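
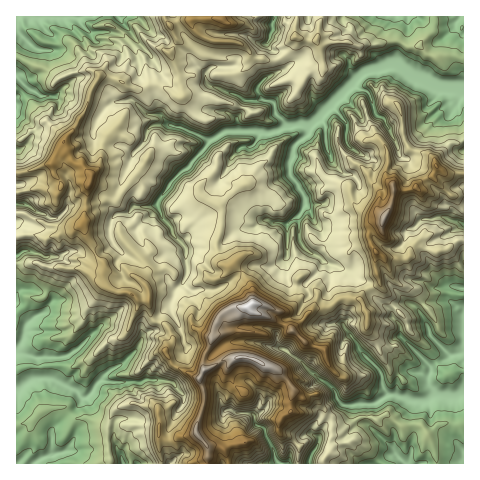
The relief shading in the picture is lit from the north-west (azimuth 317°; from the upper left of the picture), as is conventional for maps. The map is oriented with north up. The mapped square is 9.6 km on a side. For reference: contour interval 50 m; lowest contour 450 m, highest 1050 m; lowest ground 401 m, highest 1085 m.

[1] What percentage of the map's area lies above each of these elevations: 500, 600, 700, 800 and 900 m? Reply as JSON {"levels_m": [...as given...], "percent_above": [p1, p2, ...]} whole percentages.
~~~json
{"levels_m": [500, 600, 700, 800, 900], "percent_above": [78, 61, 34, 14, 5]}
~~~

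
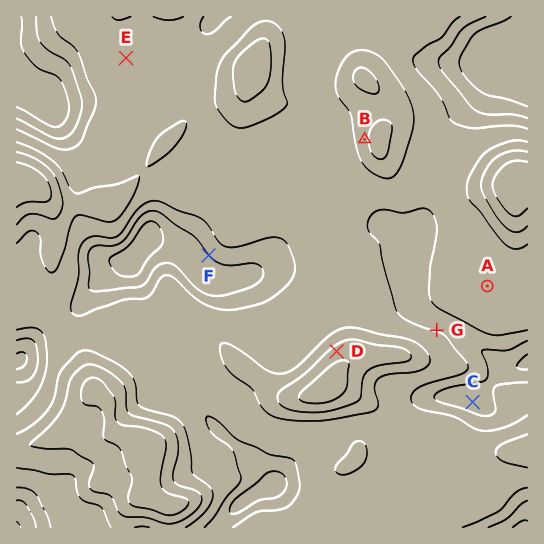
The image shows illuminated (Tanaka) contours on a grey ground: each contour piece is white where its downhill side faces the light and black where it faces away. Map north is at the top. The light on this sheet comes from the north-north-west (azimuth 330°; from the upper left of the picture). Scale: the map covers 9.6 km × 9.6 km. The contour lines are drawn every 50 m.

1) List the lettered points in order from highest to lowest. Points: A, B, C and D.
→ D B A C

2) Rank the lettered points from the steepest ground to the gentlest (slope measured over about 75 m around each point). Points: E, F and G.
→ F G E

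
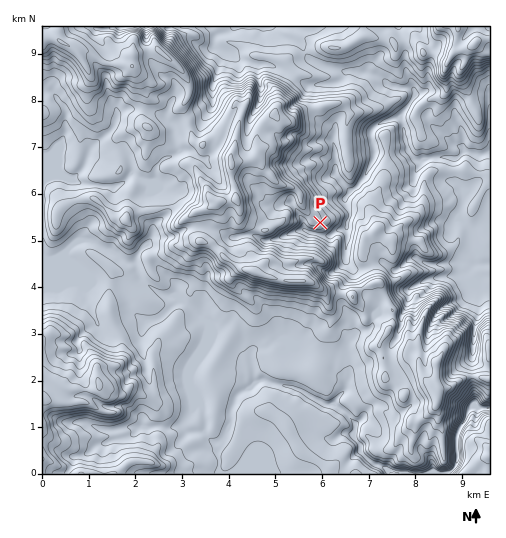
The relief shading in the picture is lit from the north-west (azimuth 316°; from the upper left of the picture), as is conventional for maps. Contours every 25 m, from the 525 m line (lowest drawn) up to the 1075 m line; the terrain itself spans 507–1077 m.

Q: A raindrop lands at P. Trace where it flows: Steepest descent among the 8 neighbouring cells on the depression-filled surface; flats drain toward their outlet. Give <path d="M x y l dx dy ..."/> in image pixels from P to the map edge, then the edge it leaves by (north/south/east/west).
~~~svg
<path d="M320 223l11 10 2 0 6-3 5 0 2-2 0-4 3-6 0-7-3-7-1-6 14-13 7-9 0-2 8-16 0-3 1-1-1-11-2-3 0-8 5-7 7-4 11-3 3 0 4 3 1 2 0 6 1 1 0 7 3 4 1 9 8 10 15-2 1-1 26 0 6-6 9 2 5 2 4 0 5-2 2 1"/>
exit: east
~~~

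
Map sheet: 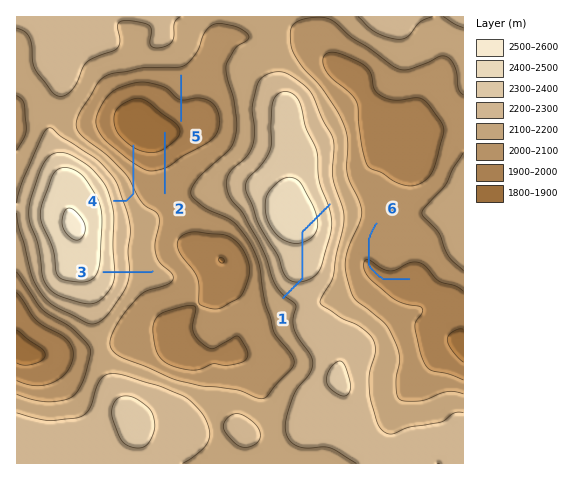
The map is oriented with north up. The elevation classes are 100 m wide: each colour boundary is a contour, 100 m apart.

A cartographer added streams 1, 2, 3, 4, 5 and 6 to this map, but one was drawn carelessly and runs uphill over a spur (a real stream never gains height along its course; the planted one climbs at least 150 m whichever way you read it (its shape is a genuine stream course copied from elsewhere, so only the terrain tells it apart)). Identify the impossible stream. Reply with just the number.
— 1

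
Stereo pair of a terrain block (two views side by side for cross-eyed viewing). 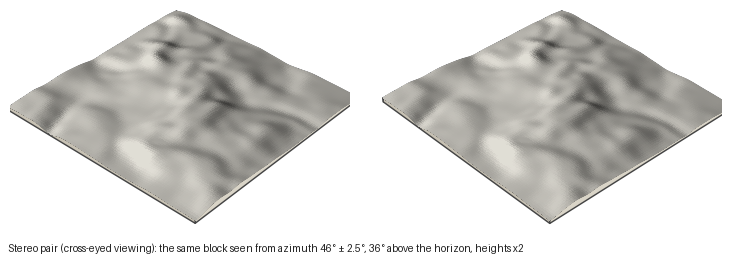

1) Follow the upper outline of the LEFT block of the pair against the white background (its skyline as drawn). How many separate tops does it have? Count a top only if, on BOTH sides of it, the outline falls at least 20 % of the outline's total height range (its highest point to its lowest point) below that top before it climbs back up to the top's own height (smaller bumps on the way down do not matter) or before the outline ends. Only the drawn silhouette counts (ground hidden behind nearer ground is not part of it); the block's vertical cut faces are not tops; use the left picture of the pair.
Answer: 1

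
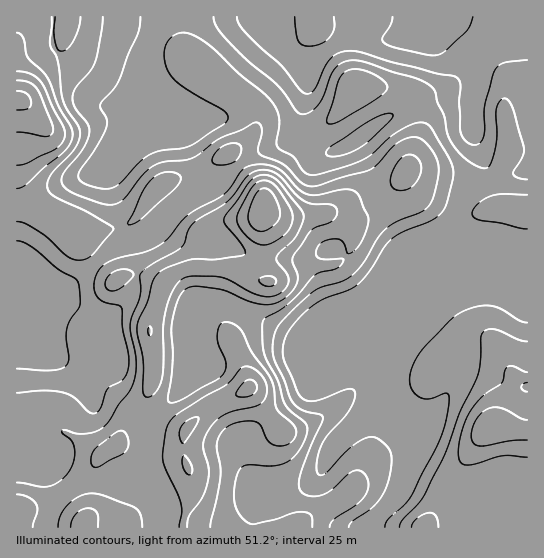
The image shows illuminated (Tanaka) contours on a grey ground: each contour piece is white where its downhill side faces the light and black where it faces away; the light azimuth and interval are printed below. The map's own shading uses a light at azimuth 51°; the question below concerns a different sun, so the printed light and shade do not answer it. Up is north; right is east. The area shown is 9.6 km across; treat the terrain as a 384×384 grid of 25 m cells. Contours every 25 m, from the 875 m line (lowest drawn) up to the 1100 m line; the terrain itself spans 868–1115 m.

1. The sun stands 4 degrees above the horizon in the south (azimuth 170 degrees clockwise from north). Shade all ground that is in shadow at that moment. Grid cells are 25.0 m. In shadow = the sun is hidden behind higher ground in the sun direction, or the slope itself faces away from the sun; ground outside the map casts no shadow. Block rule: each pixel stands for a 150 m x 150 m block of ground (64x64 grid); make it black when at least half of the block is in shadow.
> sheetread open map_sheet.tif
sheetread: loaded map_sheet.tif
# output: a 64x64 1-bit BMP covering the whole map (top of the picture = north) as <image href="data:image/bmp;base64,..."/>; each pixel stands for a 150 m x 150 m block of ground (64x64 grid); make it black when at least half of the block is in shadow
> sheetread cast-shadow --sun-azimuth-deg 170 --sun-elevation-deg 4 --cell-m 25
<image width="64" height="64" href="data:image/bmp;base64,Qk0+AgAAAAAAAD4AAAAoAAAAQAAAAEAAAAABAAEAAAAAAAACAAATCwAAEwsAAAIAAAAAAAAA////AAAAAAAAAAAAAAAAAAEAAAAAAeAAA4AAABAB4ACD4AAAHgHgAOPAAAAPAOAA4YAAAAcA4ADgAAAAAwBwAIAAAAAAAFgAAAAAAAAAGAAAAAAAAAAMAABAAAAAAAwAAHAAAAAABgAAeAAAAAADAABwGAB4AAPgAHAeAHwAAfwAcB8AfgAB/AAEH8B/AAH4GAYf8D8AAfA4Dg/8MAAA4AAMD/+AAABAAAAH/wAAAAAAAAGeAAAAAAAAAAwAAAAAAAAAAAAAAAAAAAAAAAAAAQAAAAAAAAAAAAMAAAAAAYAAA4AAAAAB4AADgAAAAADgAAEAAAAAAAAAAAAAAAAAAAAwYAAAAAAAADzwA4AAAAAAP//wAAAAAAAf//AAAAAAAA/84AAAAAAAAPgAAAAAAAAA/AAAAAAAAAB/AAAAAAAAeB/wAAAAAAP8D/g/AAAAB/4H/H+AAD8H/wP//8AAPwP/wf//4AAfAAfwf//wAAAAA/w///wAAAAD/x///gAAAAH/////gMAAAf/////gAAAA///gP+AAAgBD/4AP4AAHAAH/BAfgAAcAAP4OA8AABAAAHg4AAACAAAAMDgAAAOAAAAwOAAAA8AAADAf//ADgAAAMA//8AOAAAAgD//gPwAAAAAH/8A+AAAAAAf/gAAAAAAAA/4AAAAAAAABwAAAAAAAAAAAAAA=="/>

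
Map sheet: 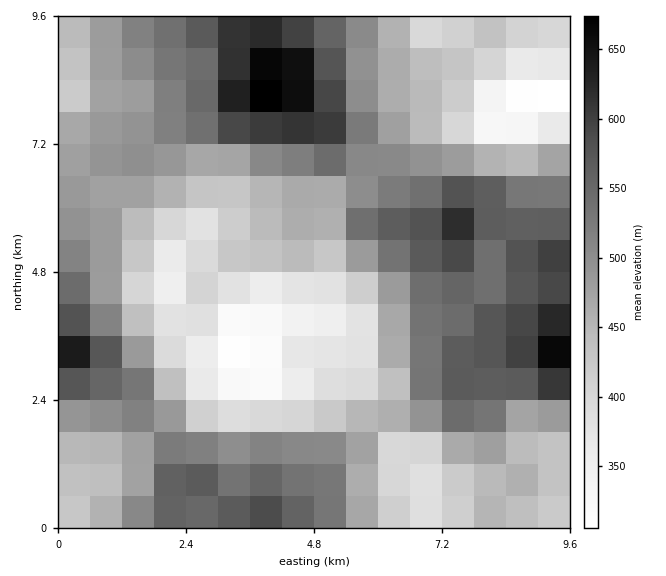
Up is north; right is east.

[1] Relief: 285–680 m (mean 480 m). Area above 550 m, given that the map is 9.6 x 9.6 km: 19.6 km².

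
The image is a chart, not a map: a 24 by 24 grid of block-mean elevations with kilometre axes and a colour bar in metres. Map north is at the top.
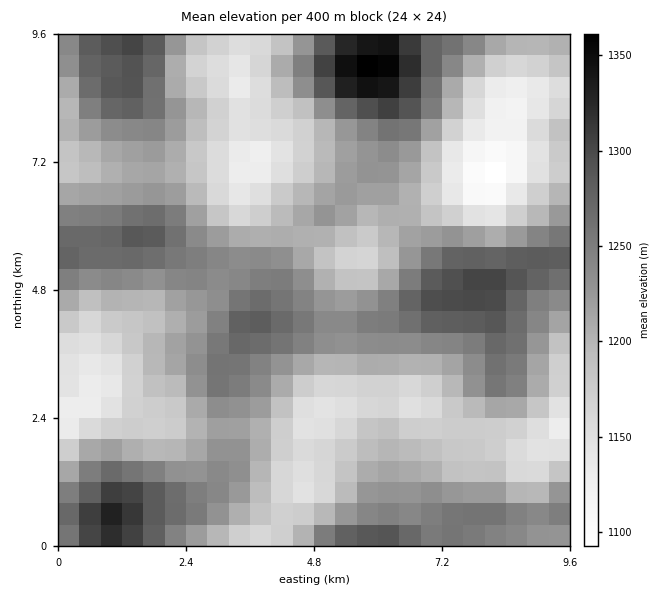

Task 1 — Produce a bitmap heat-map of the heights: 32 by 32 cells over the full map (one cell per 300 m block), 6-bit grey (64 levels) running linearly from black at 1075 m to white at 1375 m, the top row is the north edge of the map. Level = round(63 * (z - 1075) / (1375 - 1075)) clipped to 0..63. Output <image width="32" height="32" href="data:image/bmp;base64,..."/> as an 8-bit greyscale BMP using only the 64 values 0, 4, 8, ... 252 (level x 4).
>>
<image width="32" height="32" href="data:image/bmp;base64,Qk02CAAAAAAAADYEAAAoAAAAIAAAACAAAAABAAgAAAAAAAAEAAATCwAAEwsAAAABAAAAAAAAAAAAAAEBAQACAgIAAwMDAAQEBAAFBQUABgYGAAcHBwAICAgACQkJAAoKCgALCwsADAwMAA0NDQAODg4ADw8PABAQEAAREREAEhISABMTEwAUFBQAFRUVABYWFgAXFxcAGBgYABkZGQAaGhoAGxsbABwcHAAdHR0AHh4eAB8fHwAgICAAISEhACIiIgAjIyMAJCQkACUlJQAmJiYAJycnACgoKAApKSkAKioqACsrKwAsLCwALS0tAC4uLgAvLy8AMDAwADExMQAyMjIAMzMzADQ0NAA1NTUANjY2ADc3NwA4ODgAOTk5ADo6OgA7OzsAPDw8AD09PQA+Pj4APz8/AEBAQABBQUEAQkJCAENDQwBEREQARUVFAEZGRgBHR0cASEhIAElJSQBKSkoAS0tLAExMTABNTU0ATk5OAE9PTwBQUFAAUVFRAFJSUgBTU1MAVFRUAFVVVQBWVlYAV1dXAFhYWABZWVkAWlpaAFtbWwBcXFwAXV1dAF5eXgBfX18AYGBgAGFhYQBiYmIAY2NjAGRkZABlZWUAZmZmAGdnZwBoaGgAaWlpAGpqagBra2sAbGxsAG1tbQBubm4Ab29vAHBwcABxcXEAcnJyAHNzcwB0dHQAdXV1AHZ2dgB3d3cAeHh4AHl5eQB6enoAe3t7AHx8fAB9fX0Afn5+AH9/fwCAgIAAgYGBAIKCggCDg4MAhISEAIWFhQCGhoYAh4eHAIiIiACJiYkAioqKAIuLiwCMjIwAjY2NAI6OjgCPj48AkJCQAJGRkQCSkpIAk5OTAJSUlACVlZUAlpaWAJeXlwCYmJgAmZmZAJqamgCbm5sAnJycAJ2dnQCenp4An5+fAKCgoAChoaEAoqKiAKOjowCkpKQApaWlAKampgCnp6cAqKioAKmpqQCqqqoAq6urAKysrACtra0Arq6uAK+vrwCwsLAAsbGxALKysgCzs7MAtLS0ALW1tQC2trYAt7e3ALi4uAC5ubkAurq6ALu7uwC8vLwAvb29AL6+vgC/v78AwMDAAMHBwQDCwsIAw8PDAMTExADFxcUAxsbGAMfHxwDIyMgAycnJAMrKygDLy8sAzMzMAM3NzQDOzs4Az8/PANDQ0ADR0dEA0tLSANPT0wDU1NQA1dXVANbW1gDX19cA2NjYANnZ2QDa2toA29vbANzc3ADd3d0A3t7eAN/f3wDg4OAA4eHhAOLi4gDj4+MA5OTkAOXl5QDm5uYA5+fnAOjo6ADp6ekA6urqAOvr6wDs7OwA7e3tAO7u7gDv7+8A8PDwAPHx8QDy8vIA8/PzAPT09AD19fUA9vb2APf39wD4+PgA+fn5APr6+gD7+/sA/Pz8AP39/QD+/v4A////AJCwyMzEtKCIeGxcTERMWHCUrLS4vLCglJiYkIyIhHyAoLzQ2My0pJiQhHBgVFBUYHSIlJiclJCUnJycnJSQjJCgsMjUzLyspJyQhHRkVEhIVGh8iIiIjJSUlJSUiICIlIycsMTAtKickIyIfGhQQDhEWHCAgICAgHx0eHRkXGiAdIygqKCckIiEiIyAbFBAPERUZHR4dHRsYFhgXExEUGRceIiIgHR0cHiAjIRwWExETFRcaGxoaGBYWFxURDxATEBYaGhgXFxgbHiAgHRcSERITFhkaGRcXFhUVFBIQDg0LDhITFBQUFRkeHh4cFxIODxAUFxgVExQVFRUVFRMOCwsLDBATFRQWGyAhIB8aFA8ODxETExEQEhUXGRwbGRINDg0MDhMWFhgeJCUjIh0XEhAQERISEBATFx0hJCMeFxIPDQwOEhcZHCAmJyYjIBsWFRUVFhYVFRcaHyQoJiAZEw8ODg8TGBseISUnJiQiIB0bGxwdHRwcHB4gJCcmIRoTEA4QEhUYHB4gJCcpKCclIyEgISEhISEiIiMmKSgjHBYUERIVFhcaHB8iKCsrKiglIyIjJSUkJikpKSosKSUgGhkUFBcXFxkcHiAmKispJyUiIiMkJSgrLS0tLi4pJSIfHhkaHBsaHB8gICImKCclIyAeHiAjJywvLy8wLysmJCIkISEiIiAhIyMiIiMlJiUhHBkYGBwjKS0uLzAwLiopJiknJycnJiYlJSQjIyMkIh4ZFRMTGB4kKSwuLi4uLSwrKiopKisrKSYkIyIgICAeGxgWExQXHSAkJygmJScpKisoKSkpLC4rJyMfHBoaGxsbHBoXFhkdHR4fHhsaHSEjJSUmJScoKiglIBsVExQYGx0gHxsZGxwaFxYSDxAUGB0hHyEgISEjIiEcFhAOERUZHB8gHhwdHBgUEAoHCA4UGR0aGhwcHR0eHBkTDw0OEhUYGx4fIB8eGRQNBwQFCQ8VGRYXGhsdHR0aFxMPCwsOERUZHSAhIR8bFQ0IBAQGCxIUFhgbHB4fHhsXEg8LCgwQFBkcHyAiIRwVDQgGBQYKEhUZHB4gICEgHRgUEA4ODxEUGR0gIiQkIRkRDAoICA0UGBofIiUlJiMfGhYSEBESEhUaICQnKisnIBgRDAoJDhMXGCEoKysqJR8aFhEPEBQWGiEpLjAyMCwkHBMNCgkLDhIZJCstLiskGxcUDwwPFRshKjI3ODc0LSUdFQ4LCgwNER4nLC0tLCQZFBEODBAYHyYvNzs8OzcvJyEbFBAPEBEVISkrLC4uJhsUEhAPEhgeJC42Ojw8ODApJiIcFxUWFxkhKS4vMC8oHxgVEhARFBkhKjI2Nzg0LiknJiEdGxsaHA="/>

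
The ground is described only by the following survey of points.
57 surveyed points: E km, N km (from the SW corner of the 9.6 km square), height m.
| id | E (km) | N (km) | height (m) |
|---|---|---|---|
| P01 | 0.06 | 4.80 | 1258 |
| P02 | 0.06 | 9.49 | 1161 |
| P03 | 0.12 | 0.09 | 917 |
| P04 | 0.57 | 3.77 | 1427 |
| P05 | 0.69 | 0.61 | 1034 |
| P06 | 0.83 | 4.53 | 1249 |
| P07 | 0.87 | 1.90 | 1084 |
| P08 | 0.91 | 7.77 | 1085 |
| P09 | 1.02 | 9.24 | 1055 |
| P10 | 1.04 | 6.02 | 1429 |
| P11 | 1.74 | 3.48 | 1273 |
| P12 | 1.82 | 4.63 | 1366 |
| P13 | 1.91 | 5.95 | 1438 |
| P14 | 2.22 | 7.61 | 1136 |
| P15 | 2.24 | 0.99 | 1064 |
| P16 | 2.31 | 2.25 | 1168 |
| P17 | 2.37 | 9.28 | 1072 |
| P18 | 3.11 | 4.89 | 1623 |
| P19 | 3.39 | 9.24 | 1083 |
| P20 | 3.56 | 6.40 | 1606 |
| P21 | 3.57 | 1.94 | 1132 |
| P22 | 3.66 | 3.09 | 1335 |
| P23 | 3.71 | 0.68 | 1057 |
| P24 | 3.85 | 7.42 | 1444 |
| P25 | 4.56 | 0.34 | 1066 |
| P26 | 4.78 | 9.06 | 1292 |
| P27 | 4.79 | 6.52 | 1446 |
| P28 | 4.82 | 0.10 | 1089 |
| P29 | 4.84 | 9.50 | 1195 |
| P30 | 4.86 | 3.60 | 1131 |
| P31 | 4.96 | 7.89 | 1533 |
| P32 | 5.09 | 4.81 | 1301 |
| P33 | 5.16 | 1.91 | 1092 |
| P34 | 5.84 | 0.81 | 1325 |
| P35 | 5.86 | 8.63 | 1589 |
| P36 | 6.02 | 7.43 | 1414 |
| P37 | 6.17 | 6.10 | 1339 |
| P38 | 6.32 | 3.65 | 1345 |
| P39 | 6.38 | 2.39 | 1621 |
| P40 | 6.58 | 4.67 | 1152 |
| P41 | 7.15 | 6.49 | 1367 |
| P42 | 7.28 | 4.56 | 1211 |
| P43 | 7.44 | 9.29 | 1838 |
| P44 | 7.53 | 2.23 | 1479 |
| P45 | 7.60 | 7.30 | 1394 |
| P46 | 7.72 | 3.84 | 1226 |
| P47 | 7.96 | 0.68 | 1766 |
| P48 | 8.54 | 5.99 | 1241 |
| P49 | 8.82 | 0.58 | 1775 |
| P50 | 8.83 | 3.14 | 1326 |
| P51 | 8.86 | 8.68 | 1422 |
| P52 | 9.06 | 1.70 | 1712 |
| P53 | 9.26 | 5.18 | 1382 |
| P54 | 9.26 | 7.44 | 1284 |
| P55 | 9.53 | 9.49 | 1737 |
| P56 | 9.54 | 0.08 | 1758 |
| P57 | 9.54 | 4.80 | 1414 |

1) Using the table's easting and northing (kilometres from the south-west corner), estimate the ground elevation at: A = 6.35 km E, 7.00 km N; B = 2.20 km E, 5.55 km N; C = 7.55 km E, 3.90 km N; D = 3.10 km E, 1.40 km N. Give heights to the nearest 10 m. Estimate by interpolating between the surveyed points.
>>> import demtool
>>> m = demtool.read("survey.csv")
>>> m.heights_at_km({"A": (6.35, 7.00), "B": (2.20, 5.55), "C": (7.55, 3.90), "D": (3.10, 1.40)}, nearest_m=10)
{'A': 1440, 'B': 1420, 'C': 1200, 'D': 1110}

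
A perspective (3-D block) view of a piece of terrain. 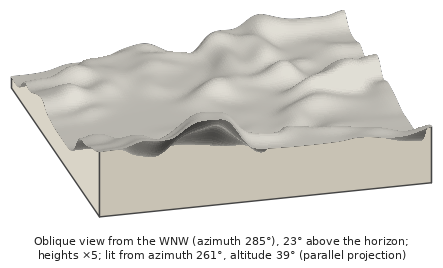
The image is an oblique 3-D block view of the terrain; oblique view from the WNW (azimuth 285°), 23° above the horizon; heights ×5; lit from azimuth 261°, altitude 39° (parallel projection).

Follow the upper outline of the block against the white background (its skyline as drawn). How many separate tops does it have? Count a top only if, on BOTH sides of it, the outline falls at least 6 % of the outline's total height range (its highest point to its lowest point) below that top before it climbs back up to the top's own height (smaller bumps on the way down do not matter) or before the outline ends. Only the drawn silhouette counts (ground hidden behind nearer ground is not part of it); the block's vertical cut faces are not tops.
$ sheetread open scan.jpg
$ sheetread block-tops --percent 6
2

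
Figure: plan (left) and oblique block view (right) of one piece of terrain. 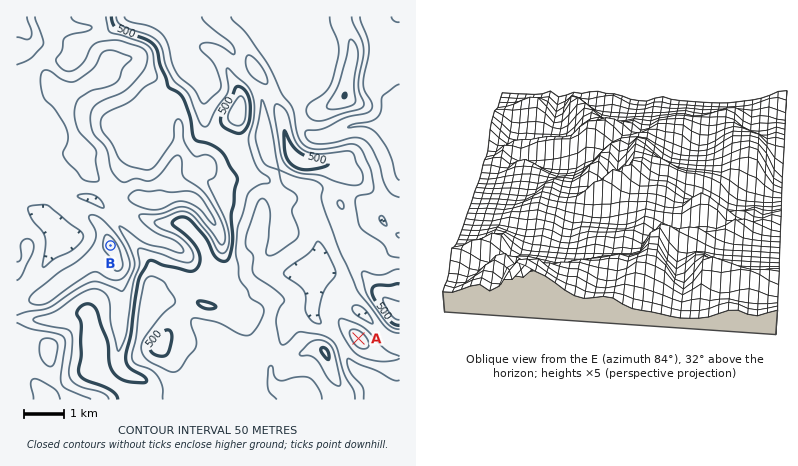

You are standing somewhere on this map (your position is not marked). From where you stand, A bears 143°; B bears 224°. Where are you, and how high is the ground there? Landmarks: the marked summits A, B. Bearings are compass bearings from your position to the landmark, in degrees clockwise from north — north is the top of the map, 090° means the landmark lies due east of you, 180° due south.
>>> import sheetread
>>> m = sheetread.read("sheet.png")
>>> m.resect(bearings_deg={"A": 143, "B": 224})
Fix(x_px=210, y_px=142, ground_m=490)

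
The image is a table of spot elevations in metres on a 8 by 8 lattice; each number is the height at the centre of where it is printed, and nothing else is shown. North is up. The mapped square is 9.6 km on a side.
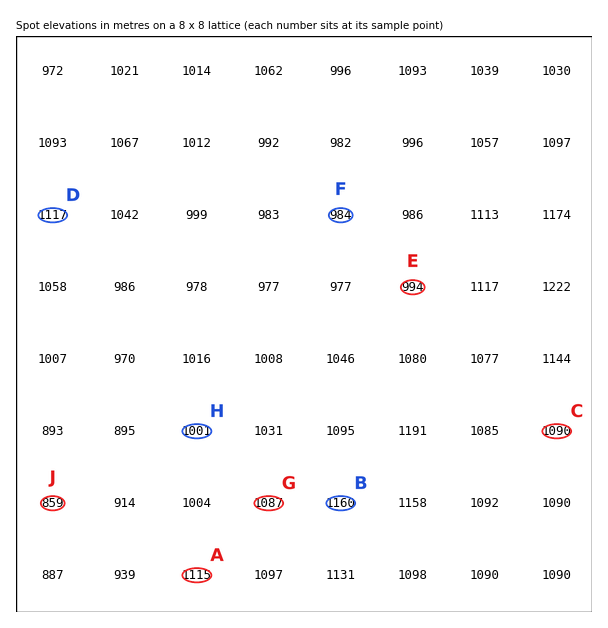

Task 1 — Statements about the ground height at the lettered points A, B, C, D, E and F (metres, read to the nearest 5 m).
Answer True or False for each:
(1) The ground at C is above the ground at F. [True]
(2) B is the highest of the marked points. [True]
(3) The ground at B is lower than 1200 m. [True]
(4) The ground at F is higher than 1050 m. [False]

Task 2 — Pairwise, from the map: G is higher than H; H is higher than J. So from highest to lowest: G H J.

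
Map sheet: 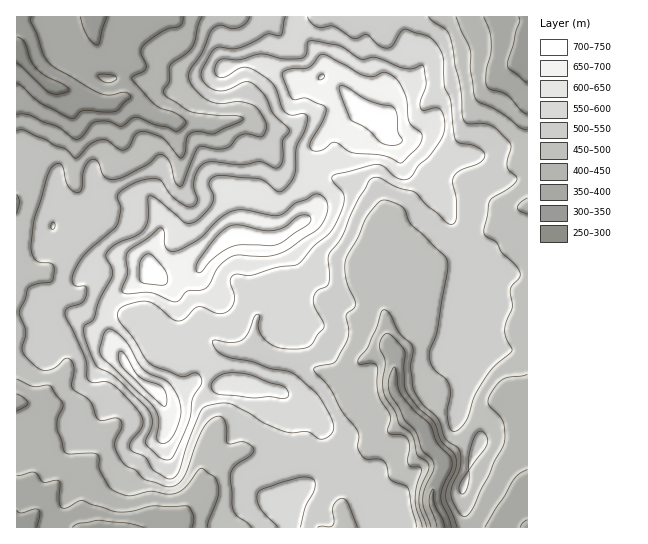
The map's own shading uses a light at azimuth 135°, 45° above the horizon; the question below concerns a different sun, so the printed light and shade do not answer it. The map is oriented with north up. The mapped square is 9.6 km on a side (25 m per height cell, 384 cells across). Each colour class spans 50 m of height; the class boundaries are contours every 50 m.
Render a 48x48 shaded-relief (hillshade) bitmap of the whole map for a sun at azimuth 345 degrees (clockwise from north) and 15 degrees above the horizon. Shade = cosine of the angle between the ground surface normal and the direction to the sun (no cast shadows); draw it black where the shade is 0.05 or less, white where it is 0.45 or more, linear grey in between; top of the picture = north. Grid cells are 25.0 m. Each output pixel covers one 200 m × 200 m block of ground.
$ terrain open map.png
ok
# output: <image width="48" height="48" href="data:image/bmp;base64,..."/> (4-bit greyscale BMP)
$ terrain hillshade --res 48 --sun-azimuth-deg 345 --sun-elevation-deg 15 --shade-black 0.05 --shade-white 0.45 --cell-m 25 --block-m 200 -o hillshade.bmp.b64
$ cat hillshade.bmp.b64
<image width="48" height="48" href="data:image/bmp;base64,Qk32BAAAAAAAAHYAAAAoAAAAMAAAADAAAAABAAQAAAAAAIAEAAATCwAAEwsAABAAAAAAAAAAAAAAABEREQAiIiIAMzMzAERERABVVVUAZmZmAHd3dwCIiIgAmZmZAKqqqgC7u7sAzMzMAN3d3QDu7u4A////AEeXQyEAAkVnm7h2ZUVUZ2aHdnmmRUVVVFWIVDIREkRWisl2ZmZkV2eIh3eXREVVVXVodVVDISETaLqHial1VmiZqoRodURWZmdXhmZlQgAANoqYm8uXZWiZq5IK6VRFZkZleGd2VBAAFXmaqruphmeYiaQI/3RVVlVlV3eHVUIgJWm7qqqqmHeIiJpF75RVVXZnVWeHU0MyJXeaqpmIiIiKl2vGSZRFVnd3dkV4hlMhJYdniId3ZniJuni0BaZFZoiIh2V6zLYgE3hmZVVmVWd3nMqEJIl2d6qpiIZoq8lSAld2VEVWZ4iGauo0dXmYiLuqmIdmd2d0ISRURVVVeZmIeaMEhmmpmZiZh3dmQhR2QgAiRVZnmZiIu1EmmFaJmFRXdUVUEDiYZDETVnibuZmHmkRniWRWdjMliFMxBb7Kh4iImru8qYqWV3iHeHQjRFQzeYMAO//bmazd3d26h2i4N6mHd2QyM2ZUWIU0i8upmazd26l1VVaaZ6qHZ2VERHiHZmeJupmZqZmZl1QzRVRXhXqZd3dmd5mIdnqsyYiImXVVZVRFVVVDQ0eqmId3iIiHZpu9uIdlZlVVaId2Z3dTM1aJqYd3d4iHebuph3ZURVVWeZiHiIdlRnd5qZh3dpmJrMuVNFQzNFVWZ4iIh3d3VoiImYh3d5maqry2EAEjI1d2Znh3ZWiHZ4iImYd3d5qql4vKYQFEIld2VndlVXiHd4iImZh3d6qZqWirp1Z2UzVlRVZmVniHiIiImZl3d5dnm5eIqpmplhEzMiRWZmd4iIiIiaqYiIdVesuqvLq8ykABEAE1VUZ3iIiHeJmZmZl1aLze/9ms3bQSMxACIjVniIh3ZomYiKmGZ4rN7+qL3uyImpUAAiRniId2VWeZiKqoeImavMub3e/tzexzIiNXeIdmZmZ5qqu6iZmYmau83d3cvN7aZDNGd3ZVZ3dniZq6mqmZiJvNu7u6mr3cp1M1ZVVVZ3dlVXmqm5m8u7u8mJqqqrzLuoZEQhRmd3ZlQ3iqmpm9/+ubuqvNzMu6qXVDIQRmZmZndpmrmrmb3uub3d7u3MuYdkIRIiR3VEVniZmsvNuau7u73u7czLqWRUMQAjJXdmZmeImsze27urzLze3Lu5q4VWQyEzI1iqmHd5q7ze28zN3M3u3MypvMhlVVVnZUasuqqczMzN7cze67zKvduXect2ZmZ5uVWLy7vNzN3N/+3chlVEVodlNIqYd4l3q5Z6zMvMzNzNy7ymMjMhEjRmQkaIiauXerhovLuqvLqXQ0dlVmZBATRnZDRoqrqYZ5h3rMqquXVDMzRomYdTETRGd3ZpvMu5hmh3erqrljI1iZiamaqXQyNYvMqbzd3bl2d3Z5qrdURoq6mZms3suXis/+3Mzd7bqHZ3ZWiZd3eKqYiJq83u/u3d3c7s3N7Kqpd3ZmZmeImZmIiau7zN7u7Lqb7d28y6u6iIh2ZkeJmZmZmau7u8u8y6mb3My6u6vLmJiHZleJmZqpmau7u8q7u6mru8u6qqrLqZmHdg=="/>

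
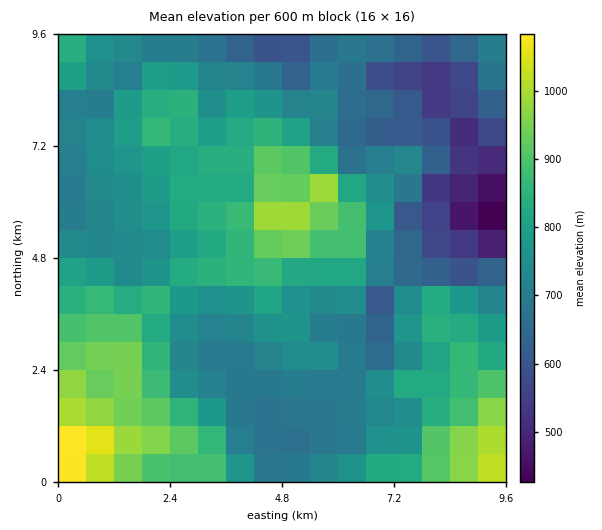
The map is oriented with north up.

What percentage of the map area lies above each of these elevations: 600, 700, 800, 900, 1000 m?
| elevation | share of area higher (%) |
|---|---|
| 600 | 90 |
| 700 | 71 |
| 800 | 38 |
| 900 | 15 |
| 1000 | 3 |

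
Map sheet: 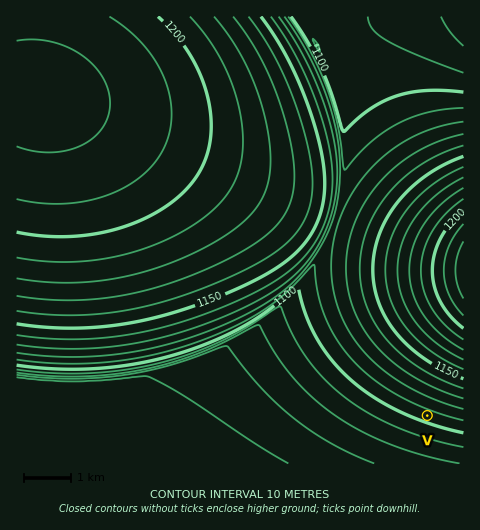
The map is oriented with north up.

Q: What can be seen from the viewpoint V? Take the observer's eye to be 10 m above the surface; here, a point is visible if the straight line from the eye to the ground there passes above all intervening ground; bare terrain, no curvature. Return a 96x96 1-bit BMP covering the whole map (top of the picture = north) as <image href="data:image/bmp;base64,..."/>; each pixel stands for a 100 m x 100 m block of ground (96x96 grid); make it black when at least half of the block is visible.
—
<image width="96" height="96" href="data:image/bmp;base64,Qk2+BAAAAAAAAD4AAAAoAAAAYAAAAGAAAAABAAEAAAAAAIAEAAATCwAAEwsAAAIAAAAAAAAA////AAAAAAD///////////////////////////////////////////////////////////////////////////////////////////////////////////////////////////////////////////////////////////////////////////////////////////////////////////////////////////////////////////////////////////////////////////////////////////////8//////////8D///9//////////gAf////////////8AAH////////////wAAB////////////AAAA///////////8AAAAf/9////////wAAAAP/9////////AAAAAD/9///////8AAAAAB/8///////8AAAAAA/8///////+AAAAAAP8f///////AAAAAAH8f///////wAAAAAB8P///////4AAAAAAMP///////8AAAAAAAH///////+AAAAAAAD////////AAAAAAAD////////AAAAAAAB////////gAAAAAAA////////wAAAAAAAf///////4AAAAAAAf///////4AAAAAAAP///////8AAAAAAAH///////8AAAAAAAD///////8AAAAAAAB///////8AAAAAAAA///////+AAAAAAAAf//////+AAAAAAAAP//////+AAAAAAAAH//////+AAAAAAAAD//////+AAAAAAAAB//////8AAAAAAAAA//////8AAAAAAAAAf/////8AAAAAAAAAP/////4AAAAAAAAAH/////4AAAAAAAAAB/////4AAAAAAAAAA/////wAAAAAAAAAAf////wAAAAAAAAAAH////gAAAAAAAAAAB////AAAAAAAAAAAA////AAAAAAAAAAAAP//+AAAAAAAAAAAAB//+AAAAAAAAAAAAAP/8AAAAAAAAAAAAAAfgAAAAAAAAAAAAAAAAAAAAAAAAAAAAAAAAAAAAAAAAAAAAAAAAAAAAAAAAAAAAAAAAAAAAAAAAAAAAAAAAAAAAAAAAAAAAAAAAAAAAAAAAAAAAAAAAAAAAAAAAAAAAAAAAAAAAAAAAAAAAAAAAAAAAAAAAAAAAAAAAAAAAAAAAAAAAAAAAAAAAAAAAAAAAAAAAAAAAAAAAAAAAAAAAAAAAAAAAAAAAAAAAAAAAAAAAAAAAAAAAAAAAAAAAAAAAAAAAAAAAAAAAAAAAAAAAAAAAAAAAAAAAAAAAAAAAAAAAAAAAAAAAAAAAAAAAAAAAAAAAAAAAAAAAAAAAAAAAAAAAAAAAAAAAAAAAAAAAAAAAAAAAAAAAAAAAAAAAAAAAAAAAAAAAAAAAAAAAAAAAAAAAAAAAAAAAAAAAAAAAAAAAAAAAAAAAAAAAAAAAAAAAAAAAAAAAAAAAAAAAAAAAAAAAAAAAAAAAAAAAAAAAAAAAAAAAAAAAAAAAAAAAAAAAAAAAAAAAAAA="/>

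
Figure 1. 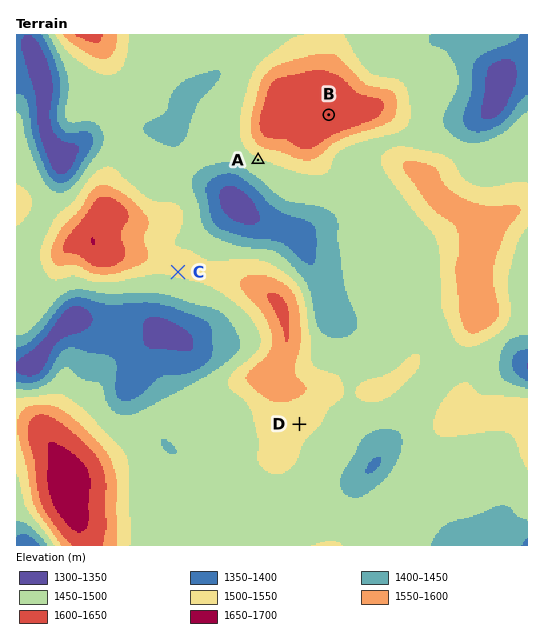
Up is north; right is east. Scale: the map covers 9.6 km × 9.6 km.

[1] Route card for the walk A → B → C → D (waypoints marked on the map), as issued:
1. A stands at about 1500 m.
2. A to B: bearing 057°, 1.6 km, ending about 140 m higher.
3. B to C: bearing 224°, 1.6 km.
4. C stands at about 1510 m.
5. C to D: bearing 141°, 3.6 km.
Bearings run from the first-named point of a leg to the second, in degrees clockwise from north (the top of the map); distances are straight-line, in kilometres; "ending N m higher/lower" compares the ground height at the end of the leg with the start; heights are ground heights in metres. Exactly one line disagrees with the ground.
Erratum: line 3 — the distance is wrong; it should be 4.1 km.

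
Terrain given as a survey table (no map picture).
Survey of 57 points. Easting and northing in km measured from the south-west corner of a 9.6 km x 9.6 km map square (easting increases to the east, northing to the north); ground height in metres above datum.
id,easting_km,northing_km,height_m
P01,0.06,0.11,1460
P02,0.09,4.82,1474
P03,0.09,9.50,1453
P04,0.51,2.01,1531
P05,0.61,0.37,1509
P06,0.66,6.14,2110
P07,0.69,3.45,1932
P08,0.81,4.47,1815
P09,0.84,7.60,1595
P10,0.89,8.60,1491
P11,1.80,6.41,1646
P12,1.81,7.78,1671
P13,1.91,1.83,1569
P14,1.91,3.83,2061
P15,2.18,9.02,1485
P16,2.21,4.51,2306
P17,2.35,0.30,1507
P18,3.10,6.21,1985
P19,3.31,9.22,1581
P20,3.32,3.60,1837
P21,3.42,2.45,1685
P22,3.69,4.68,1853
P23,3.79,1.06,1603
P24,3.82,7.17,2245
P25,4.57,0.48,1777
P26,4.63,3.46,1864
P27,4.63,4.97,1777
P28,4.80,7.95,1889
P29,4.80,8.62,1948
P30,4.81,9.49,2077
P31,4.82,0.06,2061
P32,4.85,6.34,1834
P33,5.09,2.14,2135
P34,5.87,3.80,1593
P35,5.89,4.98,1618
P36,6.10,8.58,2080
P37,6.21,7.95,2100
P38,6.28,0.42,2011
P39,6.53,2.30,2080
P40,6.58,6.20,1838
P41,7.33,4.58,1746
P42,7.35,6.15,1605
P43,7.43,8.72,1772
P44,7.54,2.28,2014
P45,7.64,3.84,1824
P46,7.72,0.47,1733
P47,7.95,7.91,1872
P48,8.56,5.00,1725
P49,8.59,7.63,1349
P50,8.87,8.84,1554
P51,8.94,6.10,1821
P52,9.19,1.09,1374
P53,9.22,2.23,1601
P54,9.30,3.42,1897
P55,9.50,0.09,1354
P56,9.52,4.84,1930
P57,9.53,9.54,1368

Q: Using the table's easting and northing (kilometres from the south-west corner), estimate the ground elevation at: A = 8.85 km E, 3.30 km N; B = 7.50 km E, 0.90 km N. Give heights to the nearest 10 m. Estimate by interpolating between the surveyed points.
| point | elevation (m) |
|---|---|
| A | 1940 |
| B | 1770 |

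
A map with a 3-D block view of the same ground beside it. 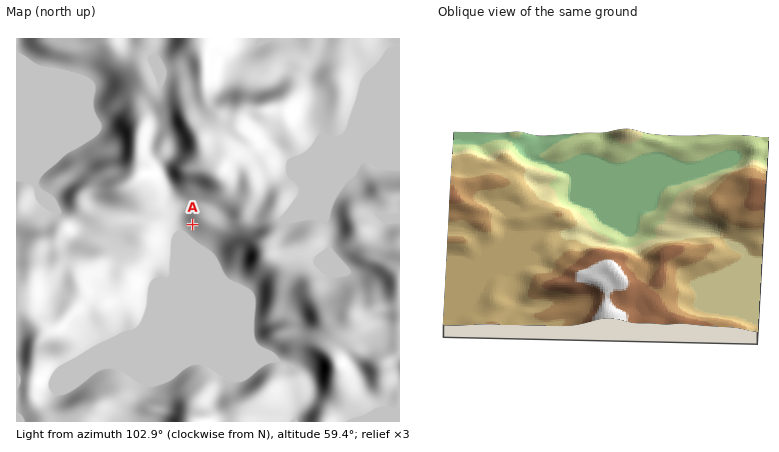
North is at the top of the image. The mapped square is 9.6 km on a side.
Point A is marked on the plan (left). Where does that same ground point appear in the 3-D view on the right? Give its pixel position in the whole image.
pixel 618 237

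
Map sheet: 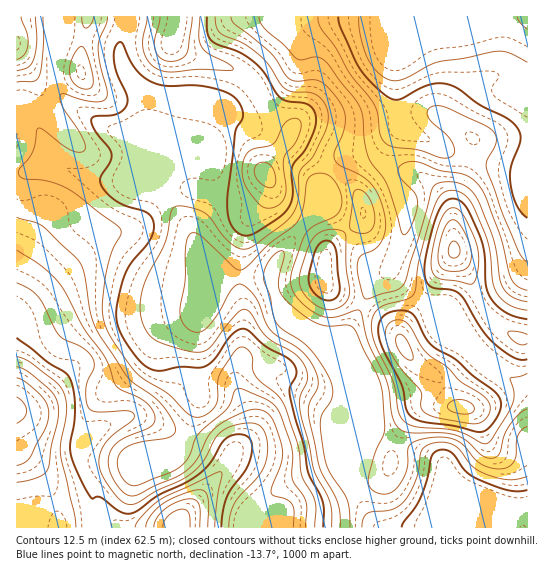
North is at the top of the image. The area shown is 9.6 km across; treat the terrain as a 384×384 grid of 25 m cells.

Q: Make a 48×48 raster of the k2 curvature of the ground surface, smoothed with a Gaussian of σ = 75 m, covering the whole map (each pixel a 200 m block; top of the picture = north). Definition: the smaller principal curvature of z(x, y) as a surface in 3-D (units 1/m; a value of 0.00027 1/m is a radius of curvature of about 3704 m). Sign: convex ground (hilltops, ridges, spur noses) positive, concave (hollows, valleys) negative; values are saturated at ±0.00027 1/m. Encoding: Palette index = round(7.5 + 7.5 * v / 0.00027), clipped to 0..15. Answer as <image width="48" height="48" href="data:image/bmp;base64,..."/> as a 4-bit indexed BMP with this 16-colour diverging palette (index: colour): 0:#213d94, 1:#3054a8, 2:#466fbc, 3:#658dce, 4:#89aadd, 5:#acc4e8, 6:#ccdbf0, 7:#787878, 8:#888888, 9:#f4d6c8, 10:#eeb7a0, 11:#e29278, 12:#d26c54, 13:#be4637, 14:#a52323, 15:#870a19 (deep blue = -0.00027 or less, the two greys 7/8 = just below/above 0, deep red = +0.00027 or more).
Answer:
<image width="48" height="48" href="data:image/bmp;base64,Qk32BAAAAAAAAHYAAAAoAAAAMAAAADAAAAABAAQAAAAAAIAEAAATCwAAEwsAABAAAAAAAAAAlD0hAKhUMAC8b0YAzo1lAN2qiQDoxKwA8NvMAHh4eACIiIgAyNb0AKC37gB4kuIAVGzSADdGvgAjI6UAGQqHAHd4iCN4Mmvah2QEZ4h3d2VDM0RHd3d3WXd3iDRlEWq6mHQiVpmZh1M0ZmU2d3d3VGZ3dzZ0AFiph2RDNHmqljI2mYZEd3dCIlVndkd1ABRnZlVVQ0aJhAJYmYdSdjAUZmZndVZjAAADRVZ3ZURFUAVYiZhSUhNXeIdmdFVAR1AAJFeId3ZUMFdHiZlSIjeHdpl2UlUwR3dgBGeJeJmGEHdGmYZBAVmXZXd2QWZCATRlA4mpiImWAXdkhjAAAUd2VGd3QWhlVERVEou5iYiEA3d0UgABESRUNIiZUEmHeHZlIViHeYdiBHd1EkZmZWd1M4mqciZ3ipdmQjNFeZdBNHd0BqqIiaunQpmqhCNXmpdVQzNFeYUiVVd0CKmImqqXQ5iYdURFaHRFVEZmZkI1ZkdzBmZVZ5l1Rah2VFZVVlNWZFiGUySHZEdwBFVmVWZDRZhlRXdmZUV4dVh1RHqnUWdgJnd4h2QiNHVEV5mHZEZ4dFd3d4qmA3cAaIdnhkIiRkRFaJmGRFZmZEeahnlwB3UDipdVUyI2ikVmZ3dkRWZmVEiZdVQAZ3EGm6dCFDN4mnd3d2VUVnZmVDZ3ZCATEBAmq6ciZiaIeIh3d2VVVndlZiRmZAMQJDAFmoQVckiHZ4iHd2ZmZnd2d1NndAAViXEDZ1M1QndlVoiHd3ZmZnd2d3RncwFZvJMCRDIzJGZURIh3d3d3dmd2Z3ZVUhN7u5UkRDNFU1VDRHd3d3d3d2Z3Z3dkQxSKmHQ1VCRnhVZTNXd3d3d3d2ZmZ3VFQhJ4iHM2YxNpuodjNXd3d3d2d3ZmZ1NVUgBIqmJGUxFpvKlTNHiHd3d3eIdlVTV3ZAAHukJWUwBZq6lTRHd3Z3d4iZhlRFeah0AClzOIYwBJmZdDRXdmd3eIiJhURWiqh4MAFDWpcxAomYZERWZ3h3d3eIZDVleIZ5gBMTeZYkAXmXVEVWeIiHd2ZmVFd2Z1VpowdSeZQWEUiXVVVWeIh3ZVNFZYmGVVaJpAdDeYI1QjZ1VVVWZ3ZVREZ3dXl1RXmpggRFeEJGdUZURVVVVVRFZlV3d1RURZu4MTRWVURYl1UzRWZXZlVoiHR3d3d1NomENVRVVWVol0M0VnZYdVeIh3R3d3d2NWZUaXRWZmVWUyNXiIZpZWiIZUV3d3d0VmVWiYVWd2VDIkZ5mYdnVXiGIjRndlRWZmVniZZXd3VFVnd4iHdmV3dRFGZVVnd3dlZ2iqdniHVFeIh3d2Z1Z3QBZ3ZmeIh3ZVd1aZd3iHVGiZh2VVZlZmEnd2VWZmZVVWd0N3d3iHVGiYdlVVZkVjGadlREQzRFZniFJWZ3d2RGiHdmZ3eFVAO6hDNEVVZnd3mVJFZ3ZlRWZ3d3eIiIYwKYczNGiXZneIl0NGd3dlVVZnd3eIiLkgF3UzRXq5VGeYdURXeHdVVlVnd3eIh7owNVVDNYqpUjZ2VEVnd3ZVV3ZmZmd3d4gwRGdTNHiIcxNERFZ2ZmZlZ3dmZVVmZ1YwVJpjNFZoljMzRWd2VVZmZ4h3d3dmZg=="/>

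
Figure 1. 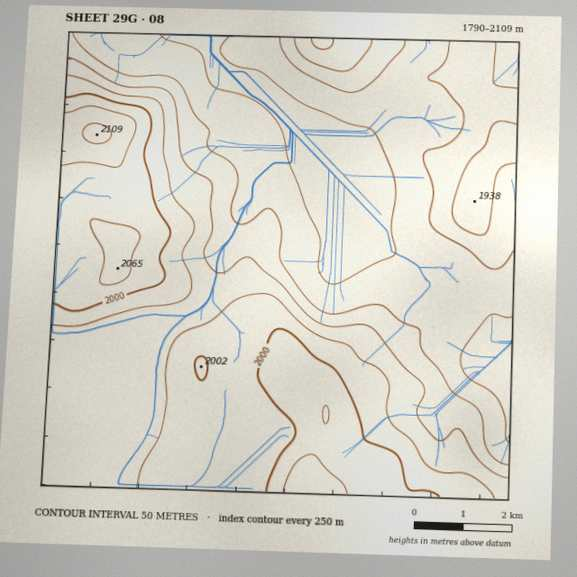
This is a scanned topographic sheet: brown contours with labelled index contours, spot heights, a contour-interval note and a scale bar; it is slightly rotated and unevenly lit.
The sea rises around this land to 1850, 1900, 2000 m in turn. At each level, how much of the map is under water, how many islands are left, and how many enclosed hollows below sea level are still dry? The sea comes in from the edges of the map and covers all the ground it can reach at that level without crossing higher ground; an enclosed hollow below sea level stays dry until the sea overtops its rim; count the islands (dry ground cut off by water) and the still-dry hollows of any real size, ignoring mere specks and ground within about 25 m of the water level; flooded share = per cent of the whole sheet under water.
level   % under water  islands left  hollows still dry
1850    34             0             0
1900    48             0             0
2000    84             0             0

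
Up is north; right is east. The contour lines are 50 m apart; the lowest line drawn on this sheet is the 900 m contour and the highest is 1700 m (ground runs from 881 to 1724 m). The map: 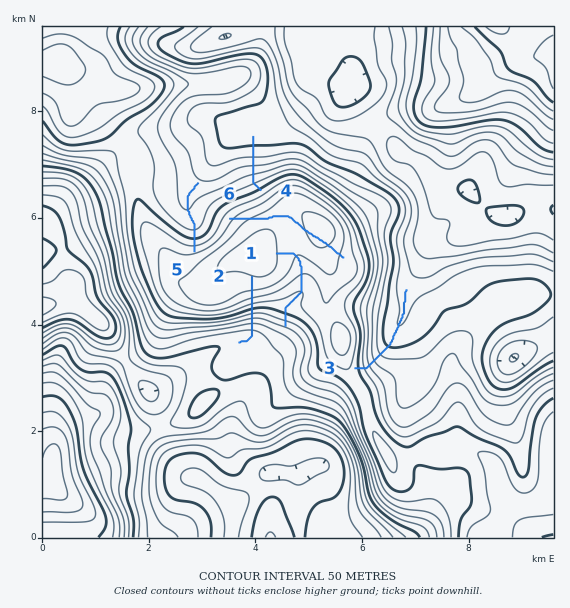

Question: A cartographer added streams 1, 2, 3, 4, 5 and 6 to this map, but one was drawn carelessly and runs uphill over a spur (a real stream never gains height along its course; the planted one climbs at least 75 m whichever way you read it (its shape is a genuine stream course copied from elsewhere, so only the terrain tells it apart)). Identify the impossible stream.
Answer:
6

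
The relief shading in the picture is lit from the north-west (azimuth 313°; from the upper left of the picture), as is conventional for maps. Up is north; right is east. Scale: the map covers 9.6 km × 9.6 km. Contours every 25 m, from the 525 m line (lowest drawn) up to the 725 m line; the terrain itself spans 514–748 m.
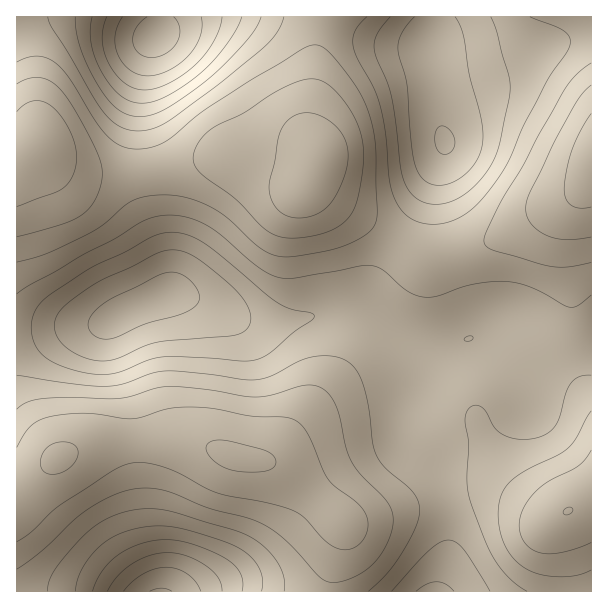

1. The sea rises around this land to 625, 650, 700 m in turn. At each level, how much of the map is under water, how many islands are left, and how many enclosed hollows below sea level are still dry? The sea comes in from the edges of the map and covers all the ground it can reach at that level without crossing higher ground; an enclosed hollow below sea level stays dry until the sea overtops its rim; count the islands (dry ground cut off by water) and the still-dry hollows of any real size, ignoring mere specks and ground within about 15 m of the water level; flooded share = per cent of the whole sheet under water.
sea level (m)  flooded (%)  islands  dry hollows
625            14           0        1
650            45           0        0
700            80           1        0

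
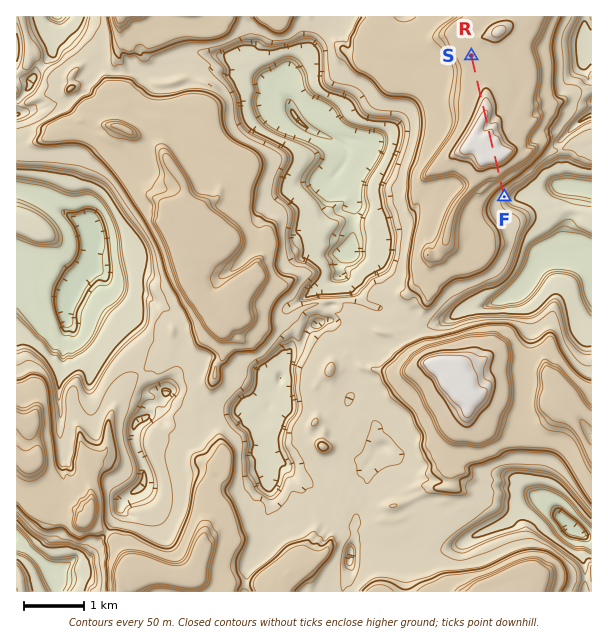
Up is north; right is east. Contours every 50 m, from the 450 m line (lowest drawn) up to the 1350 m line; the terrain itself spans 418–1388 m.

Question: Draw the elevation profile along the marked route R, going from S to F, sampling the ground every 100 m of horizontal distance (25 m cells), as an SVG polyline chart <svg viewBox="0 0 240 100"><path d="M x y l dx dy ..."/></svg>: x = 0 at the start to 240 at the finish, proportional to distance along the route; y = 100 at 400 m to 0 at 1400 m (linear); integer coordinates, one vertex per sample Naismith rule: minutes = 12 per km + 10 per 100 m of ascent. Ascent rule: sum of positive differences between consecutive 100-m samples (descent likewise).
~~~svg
<svg viewBox="0 0 240 100"><path d="M0 17l10 0 10 0 10 0 10 0 10 0 10 0 10-3 10-4 9-4 10-2 10 1 10 3 10-5 10-1 10 0 10 0 10-1 10 1 10 12 10 3 10 8 10 10 10 13 10 3 1 0"/></svg>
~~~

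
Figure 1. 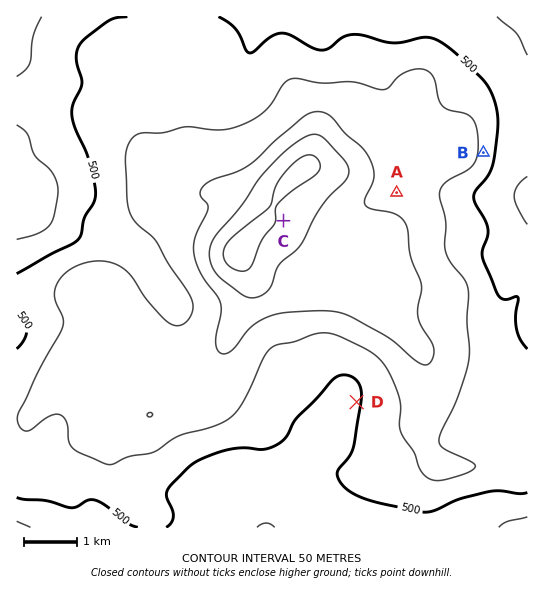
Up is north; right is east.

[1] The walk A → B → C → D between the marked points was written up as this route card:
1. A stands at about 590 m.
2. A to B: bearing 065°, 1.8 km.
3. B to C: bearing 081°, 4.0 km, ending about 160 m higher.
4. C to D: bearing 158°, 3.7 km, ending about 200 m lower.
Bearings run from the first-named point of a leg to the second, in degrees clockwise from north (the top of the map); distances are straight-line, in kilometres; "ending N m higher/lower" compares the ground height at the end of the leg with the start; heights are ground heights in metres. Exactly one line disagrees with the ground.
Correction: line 3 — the bearing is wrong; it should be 251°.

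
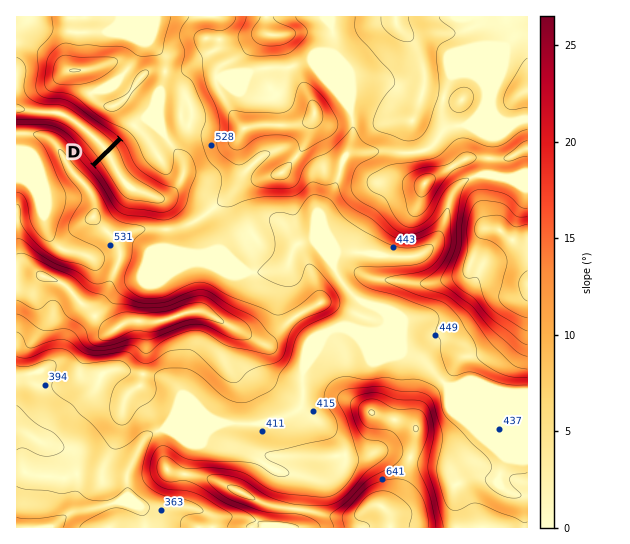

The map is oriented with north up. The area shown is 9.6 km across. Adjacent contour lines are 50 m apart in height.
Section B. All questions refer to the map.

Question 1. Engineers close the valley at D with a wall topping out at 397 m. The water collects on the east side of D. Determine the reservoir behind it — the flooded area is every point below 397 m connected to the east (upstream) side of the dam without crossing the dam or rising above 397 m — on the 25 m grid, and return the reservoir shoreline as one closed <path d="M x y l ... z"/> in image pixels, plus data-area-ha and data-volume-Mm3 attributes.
<path d="M122 141l-26 25 21 35 5 4 5 3 20 1 8 3 10 0 8-4 4-7 0-10-3-3-8-1-8-4-19-12-6-8-8-18-3-4z" data-area-ha="100" data-volume-Mm3="41.54"/>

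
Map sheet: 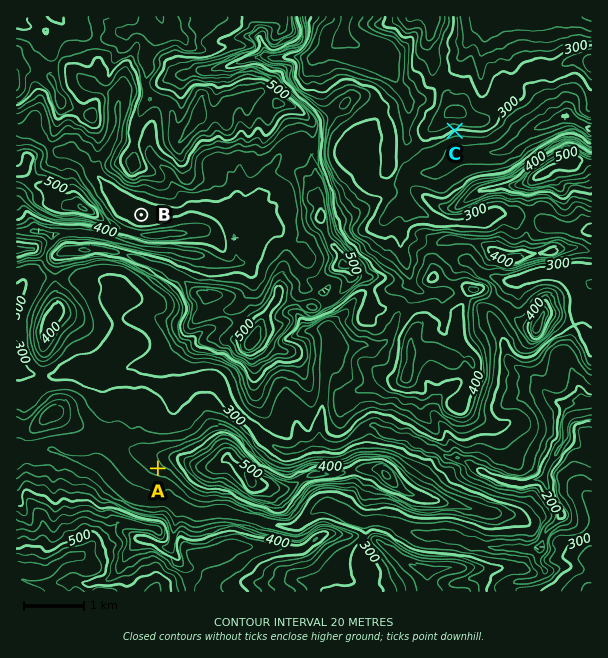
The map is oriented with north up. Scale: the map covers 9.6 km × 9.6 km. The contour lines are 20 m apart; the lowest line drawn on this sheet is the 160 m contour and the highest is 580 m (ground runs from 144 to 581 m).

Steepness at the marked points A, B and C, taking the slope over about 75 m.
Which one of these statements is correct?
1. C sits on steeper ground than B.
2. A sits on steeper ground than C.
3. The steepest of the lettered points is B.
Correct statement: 1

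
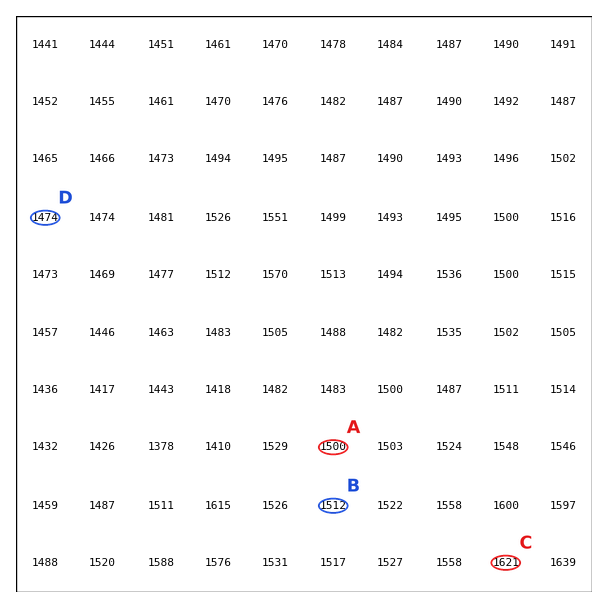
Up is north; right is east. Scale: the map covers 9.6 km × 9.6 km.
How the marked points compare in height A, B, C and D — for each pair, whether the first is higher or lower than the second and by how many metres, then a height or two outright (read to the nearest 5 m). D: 145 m lower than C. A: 120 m lower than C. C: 110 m higher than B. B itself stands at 1510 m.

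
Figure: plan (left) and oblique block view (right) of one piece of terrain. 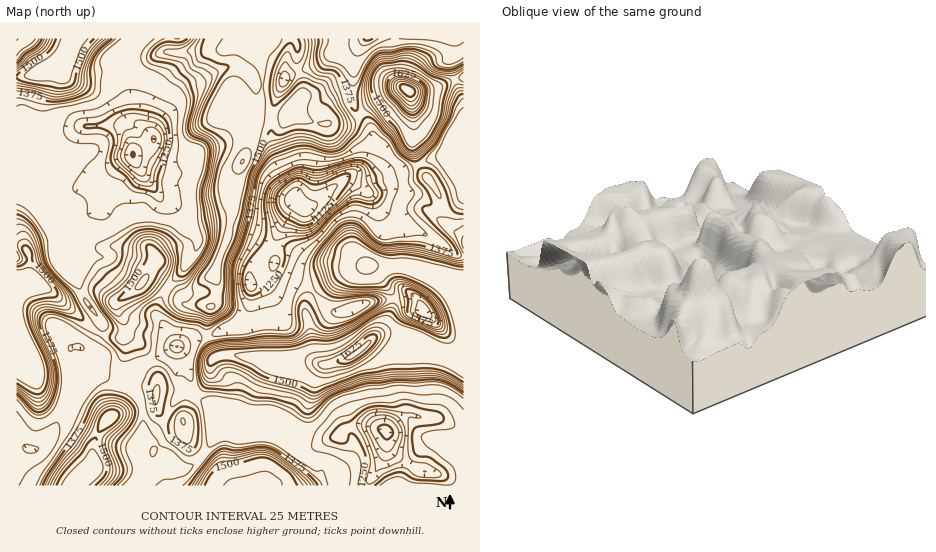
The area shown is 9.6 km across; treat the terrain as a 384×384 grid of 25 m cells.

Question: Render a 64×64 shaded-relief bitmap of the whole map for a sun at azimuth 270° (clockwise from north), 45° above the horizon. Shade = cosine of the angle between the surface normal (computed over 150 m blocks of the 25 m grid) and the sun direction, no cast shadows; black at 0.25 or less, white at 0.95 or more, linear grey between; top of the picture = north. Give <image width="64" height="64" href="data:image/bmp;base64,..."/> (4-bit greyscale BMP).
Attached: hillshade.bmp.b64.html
<image width="64" height="64" href="data:image/bmp;base64,Qk12CAAAAAAAAHYAAAAoAAAAQAAAAEAAAAABAAQAAAAAAAAIAAATCwAAEwsAABAAAAAAAAAAAAAAABEREQAiIiIAMzMzAERERABVVVUAZmZmAHd3dwCIiIgAmZmZAKqqqgC7u7sAzMzMAN3d3QDu7u4A////AKrO7suphlRHmqu6q87cqqqqqqmYZEaJmXacypmJmZq7qr3u3KqYZEV5qqqqze26qqqqmYZEaImZdnvLqHiavMuqrN7cuqlkRXmqqqq83cuqqqqYU0aamZmGaaupmau8u6qrze3LqVNGeaqaq6rNyqqqqXQ0eaqZmYdnmru6q7uqmqu93dy4Q1aKupq7qazKiaqXU1eaqpmZh1abzMuruqqaqrzd3bdEV5q6q7uoebqJqpdniaqZmZqXVpvNy7uqmaqqq83dyFVmiqq8y5doqpmqqZmqqpiJqpZWm97bu6qZuqqqvN7bdVV5q7zLlmeaqqqqqqqqmImqhVeb3tu6qqq6qqqr3u2nVFirvMuWV5qqqqqqqqqYiJl2aKvdyqqqu6upmavN7slkRqury4ZYmqqqqqqruoiImHZ4m8yqqru7zLhomr3uynRGu5m7hmiaqqqqqrvKdomZdniaqqqqu7vdyEWKvN3KdVjMiKqXeaqqqqqru7p1aJmYiZmZqqqru923M3mrzLmHetyHipmZqqq7qqqqu5VGiZmZmZmqqqq7zLcyWaq7qZmrzJeJmrqqqruqqqu7lkRXiZmZmqqqq8y7pzFJqquqqqvLl4mc25maq7qqqrupdlVXiIiZmZmrzKqoMEmqqruqq8uXia3riJq7u7qqqqqYdmZ3d4iIiavMqqggSaqqu6qqu5eJvvyIm7y7qqqru5iHeIiImZiZq7uqlxBZqqq7upmqmJq+/Ziru7qqqqvLqqhniZmqqaqqqqqVAnmqqrzKmZiJmr7+uqqqqqqqq7q7y4VomqqqqqqqqoMEiqqqvMqZh3eLze26mZmZmZqqqqvMyVWJqqqqqqqpURaaqrvMypl3d4vMy6mIiZiImrupmrzMlWmqqqmaq5gwSKqru7zKmHeJmqu6mZmaqZiby5iau8y3aJqph4vLlhFpq7uprMqYd4mqqrh5mqqqmazch4q7zLmImYZGvtx1I3q7uonNyoh3mrqqqFV5qqqqvduHiavMuph1RGrv22U1eqqXe924h3isy6q5Uzaaqqq92neJmrzMqENHrv7LdleJl2ad7ah3aLzLu7qEE4qqqr3ZeJmZq83JZFjO7bqIiJl0SM7tuYdnrMu7upUSaaqqvMmJqpiJvduFat7cqqmZl0NqzdzLqGWLy7u7pQFYu7u8uqvLmHeKuWabzcuqqqlzFIvMvMzKhVm7zLulADm7vLu7vdy6mYmGaLvLqqqqmDE3q8u7zdyXVorNy5QASbq8y7zN7buqmYeKu6qqqqqEEnmru7u93LhkWM7clABZuazLvN7tu6qpmZqqqqqZunImmqq7u83dyoQ2ve2kAVipnNzN7ty7uqmaqqqZmHjcYTiqqrqrzd3LhDWc7sYAR5mb3Lzu3LuqmYmZmIdmedpBWKqqu7vN3cp0Rorv6TAmiavMvN7ty6l2aJh3ZmjNuENpqqq7u7zduGVnid/7UBV4m7u7ze3KljNpmIiIrN6oRHmqqqqrvMyoZmeaz/2BBHeJqqvN3cpzJZqqqarM3ZdFiaqqqqq7u5h3iave/ZMDZniYis3dymNYqqqqvMy7hleaqqqqqqq6mZmZrN7tpQJVVneKzd25domqqrvMyqp2eaqqqqqqqqqqmqqs7uymEERFaJrN3bqYmqqrvMupmYiZqqqqqqqqqqmaqqzu7KcgIzR5mrzdy5mau7vMuqmImZqqqqqZqqqqmZu6ve7sqCASJImqq83cqJvLu8u7qHeZqqqqqpmqqpmZu7q9/9uoMAIkeauqvMypvdy7vMyWeKqqqqqpmaqpiJvMqq3/66lQAzNoq6mbzLvNy7u8y4Z4qqqqqpmZqphnrNyqrO/sqWAEVEarqIm8zNzLvMy5domqqqqqmZmZhmi93Lqr7/y6YQV2RYqnZorN3Mu83adnmaqqqqqpmZhles3cuqvf/buCA3h3iqh2Z6zcurzLmHiaqqqqqqqZdlabzN26qt/9y5USaIiaqpd3irurvKiIiaqqqqqqqql1Rpu83cqqz/3Lp0NXiJqqmHeKqqzclUaJqqqqqqqqqYZFm6ve26rO7cupZWd3iaqXVomqve6lI1iaqqqqqZqphlaZmt7cy73cu6mHiHeKq5dVaJrO7ahRJpqqqqqZiamXeJmK3t3ty7u6qoiaiJqqmGVXm93sqXMEiaqqqpiJqpiJmZrN3e7bqqqqmKupmqqYZWec3duphRFpqqqpmZmZiImaq7zN7+yqqqqZq6qZmphVeb3dzKd3MUeqqpmZmZmIiZqqu7zv7LqqqpmrupmZl0abzdzclVZBNqqqmYiJmZmZmqqqq97tuqqpmJu6mZmGV73d3d2UNUI1qquph3eImZmqqqqr3u7LqpmYesupiHVYzu3e3IMVUzWZqqqHZWeJqqqqqqvd3duqmahozLmHZmjO7u/rghRkVqqqqphUVomqqqqru8zN3KmZqFa9uYd2aM/+79hSNnZ5y6qqqFNGiaqqqru7u7zcupqoVay5eIdoz/7cllVWaKzMuqqoU0aJqqq7u7zLu7u6qqlmm5h3iHi+7rqHdkRovN3LqqljJYmqq8uqu8y7uqqqqXabhlaJma3tqZh1RXmr7czLqYQjeaqr3burvMuqqqqph5uFRYmqq9yZqXZmearMzdy6lkNHmqvNy6vMy6qqqqqYioVFeZmau6qpiIiZqqvN7cqYZDV5qru6ms3bqqqqqqmJhUV5mYirqpmZmZmq"/>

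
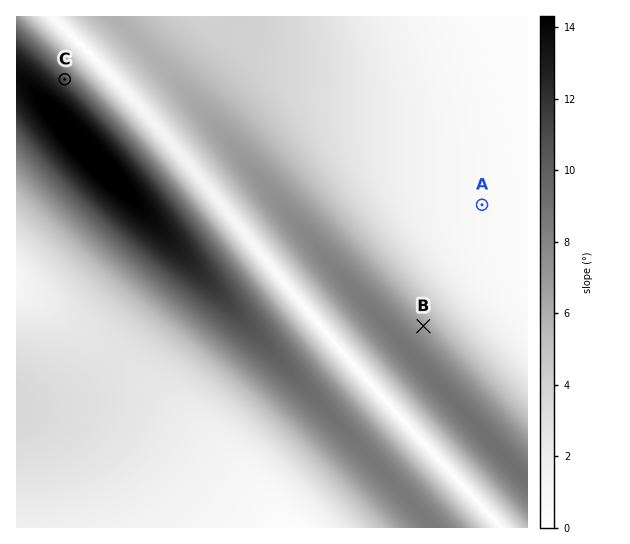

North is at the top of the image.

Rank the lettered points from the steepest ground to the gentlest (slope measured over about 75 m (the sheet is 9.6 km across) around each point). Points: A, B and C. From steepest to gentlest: C B A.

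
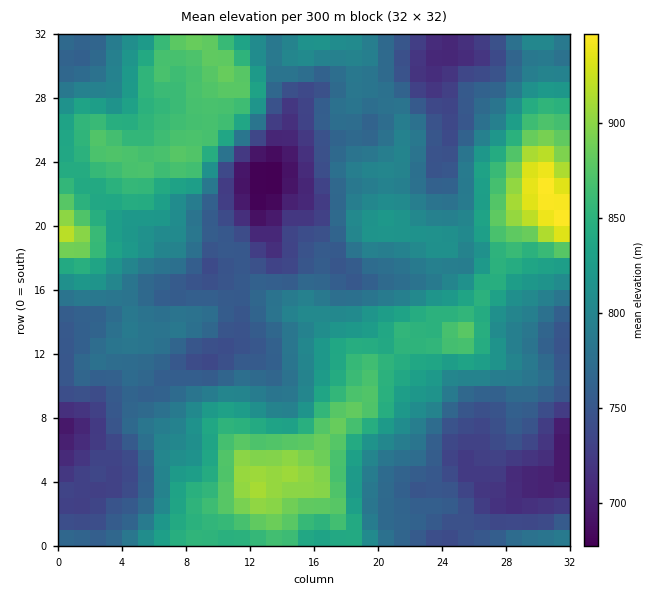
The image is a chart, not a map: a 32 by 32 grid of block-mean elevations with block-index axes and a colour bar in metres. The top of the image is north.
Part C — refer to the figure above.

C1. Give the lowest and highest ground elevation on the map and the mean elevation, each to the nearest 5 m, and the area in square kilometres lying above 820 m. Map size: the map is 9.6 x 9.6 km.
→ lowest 675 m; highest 950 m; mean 795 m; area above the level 30.5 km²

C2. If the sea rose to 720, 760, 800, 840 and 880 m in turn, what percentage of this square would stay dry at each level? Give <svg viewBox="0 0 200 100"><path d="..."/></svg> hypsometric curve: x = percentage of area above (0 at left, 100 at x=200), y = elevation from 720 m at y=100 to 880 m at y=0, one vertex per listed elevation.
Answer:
<svg viewBox="0 0 200 100"><path d="M187 100l-43-25-57-25-37-25-36-25"/></svg>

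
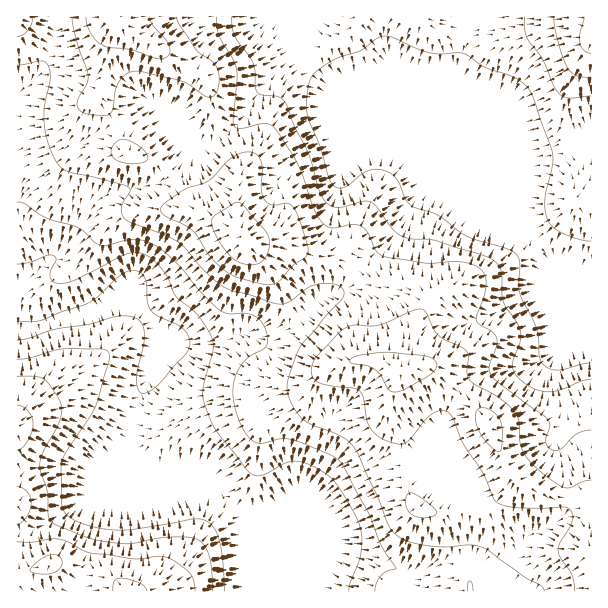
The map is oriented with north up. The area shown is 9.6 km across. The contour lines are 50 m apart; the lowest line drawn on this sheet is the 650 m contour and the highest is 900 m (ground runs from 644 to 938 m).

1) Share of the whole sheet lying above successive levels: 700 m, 70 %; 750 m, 53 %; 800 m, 37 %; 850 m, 13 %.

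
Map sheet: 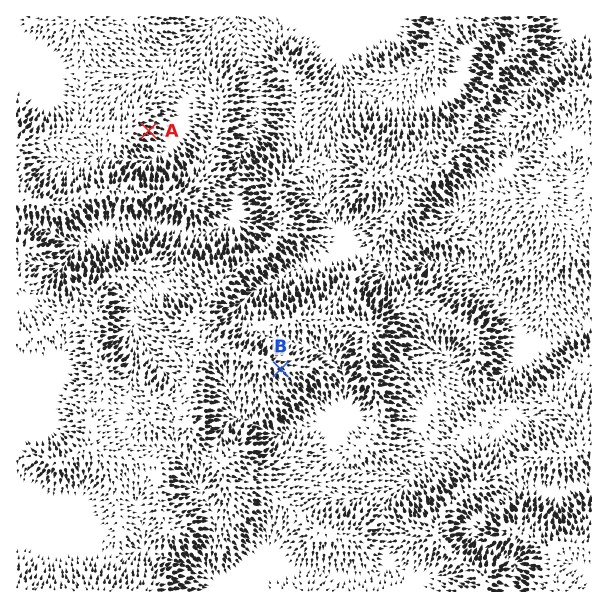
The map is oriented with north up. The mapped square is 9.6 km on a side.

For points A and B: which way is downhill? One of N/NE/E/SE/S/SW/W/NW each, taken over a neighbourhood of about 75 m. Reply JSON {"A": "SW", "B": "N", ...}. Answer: {"A": "E", "B": "SE"}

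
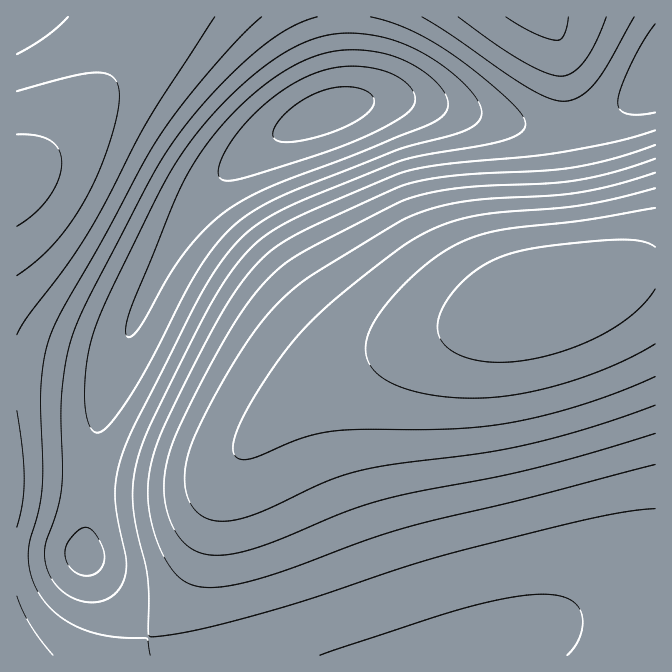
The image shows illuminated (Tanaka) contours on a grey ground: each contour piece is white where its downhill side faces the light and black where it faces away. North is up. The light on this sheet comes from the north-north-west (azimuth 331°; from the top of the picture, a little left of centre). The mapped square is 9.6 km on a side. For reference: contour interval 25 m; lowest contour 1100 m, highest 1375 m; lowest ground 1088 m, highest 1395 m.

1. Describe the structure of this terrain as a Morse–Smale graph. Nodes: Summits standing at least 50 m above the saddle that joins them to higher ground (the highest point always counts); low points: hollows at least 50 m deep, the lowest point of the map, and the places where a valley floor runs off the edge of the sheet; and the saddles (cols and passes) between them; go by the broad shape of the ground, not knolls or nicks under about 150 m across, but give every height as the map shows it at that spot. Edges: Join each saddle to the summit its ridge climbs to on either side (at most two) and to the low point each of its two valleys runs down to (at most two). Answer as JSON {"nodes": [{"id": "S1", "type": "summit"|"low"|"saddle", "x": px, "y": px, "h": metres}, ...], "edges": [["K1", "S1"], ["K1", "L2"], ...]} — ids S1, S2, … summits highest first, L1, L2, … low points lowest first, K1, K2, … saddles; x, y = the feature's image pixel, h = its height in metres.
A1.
{"nodes": [
{"id": "S1", "type": "summit", "x": 545, "y": 297, "h": 1395},
{"id": "S2", "type": "summit", "x": 18, "y": 178, "h": 1311},
{"id": "S3", "type": "summit", "x": 544, "y": 17, "h": 1281},
{"id": "L1", "type": "low", "x": 327, "y": 112, "h": 1088},
{"id": "K1", "type": "saddle", "x": 149, "y": 637, "h": 1225},
{"id": "K2", "type": "saddle", "x": 574, "y": 127, "h": 1212}],
"edges": [["K1", "S1"], ["K1", "S2"], ["K1", "L1"], ["K2", "S1"], ["K2", "S3"], ["K2", "L1"]]}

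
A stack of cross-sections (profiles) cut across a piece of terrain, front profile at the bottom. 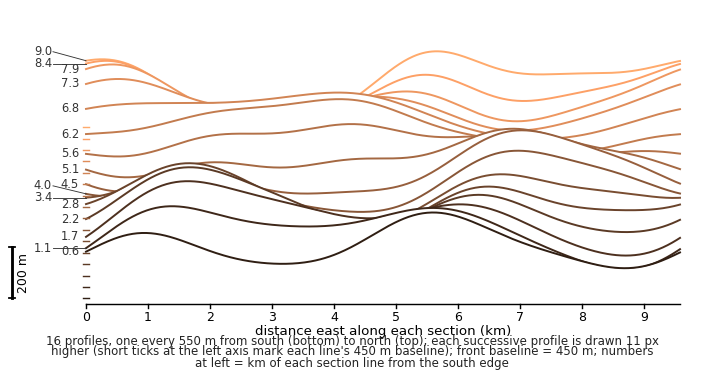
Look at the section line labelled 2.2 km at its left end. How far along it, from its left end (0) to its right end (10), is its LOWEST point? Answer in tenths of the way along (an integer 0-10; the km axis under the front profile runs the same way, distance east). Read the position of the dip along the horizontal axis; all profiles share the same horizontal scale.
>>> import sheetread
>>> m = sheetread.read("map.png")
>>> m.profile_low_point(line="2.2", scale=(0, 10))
9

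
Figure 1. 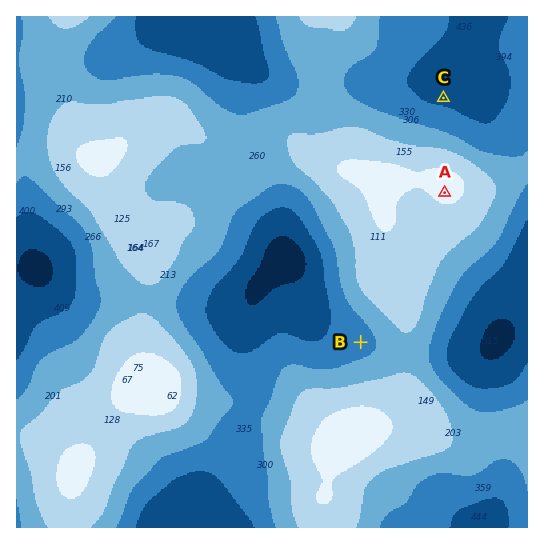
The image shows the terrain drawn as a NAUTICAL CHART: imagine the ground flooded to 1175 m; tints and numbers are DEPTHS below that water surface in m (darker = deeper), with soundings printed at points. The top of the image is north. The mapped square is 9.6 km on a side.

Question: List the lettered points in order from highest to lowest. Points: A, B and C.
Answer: A B C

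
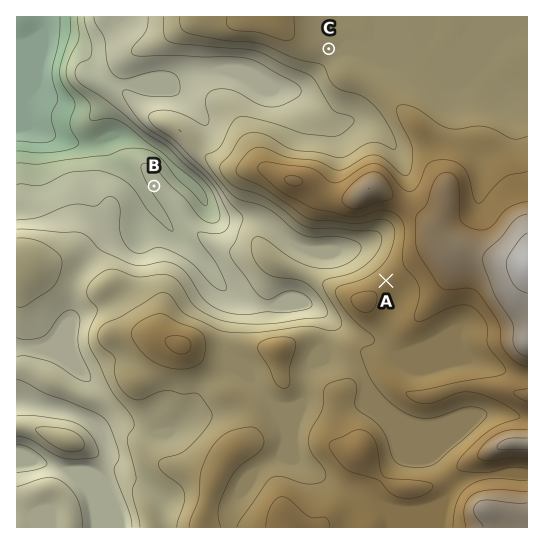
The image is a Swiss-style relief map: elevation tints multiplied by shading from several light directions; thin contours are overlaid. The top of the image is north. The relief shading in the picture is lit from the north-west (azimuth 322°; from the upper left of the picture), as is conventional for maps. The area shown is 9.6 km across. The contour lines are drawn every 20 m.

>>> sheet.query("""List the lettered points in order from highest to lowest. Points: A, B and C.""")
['A', 'C', 'B']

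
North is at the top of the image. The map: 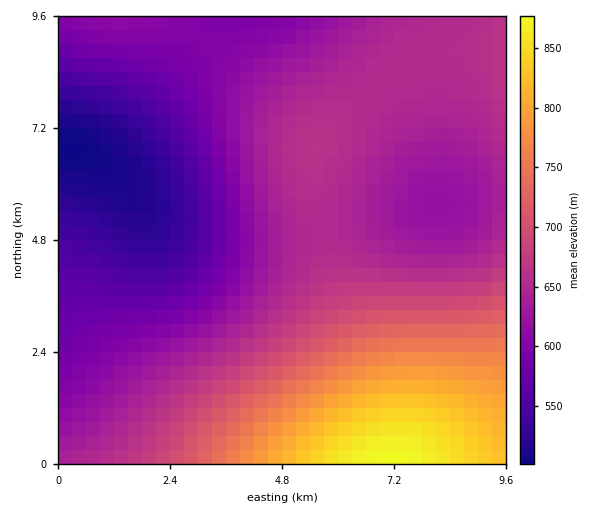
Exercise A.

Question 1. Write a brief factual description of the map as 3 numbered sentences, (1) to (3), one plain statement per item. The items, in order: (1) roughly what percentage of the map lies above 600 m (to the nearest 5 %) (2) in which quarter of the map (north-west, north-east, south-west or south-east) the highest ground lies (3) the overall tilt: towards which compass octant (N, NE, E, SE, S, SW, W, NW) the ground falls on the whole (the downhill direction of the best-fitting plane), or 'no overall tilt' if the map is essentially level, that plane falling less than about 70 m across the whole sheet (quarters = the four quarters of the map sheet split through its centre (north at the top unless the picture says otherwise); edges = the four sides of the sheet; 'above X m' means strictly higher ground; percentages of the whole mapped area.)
(1) Roughly 75 % of the ground is higher than 600 m.
(2) The highest ground is in the south-east quarter.
(3) The general tilt is down to the north-west (the land rises towards the south-east).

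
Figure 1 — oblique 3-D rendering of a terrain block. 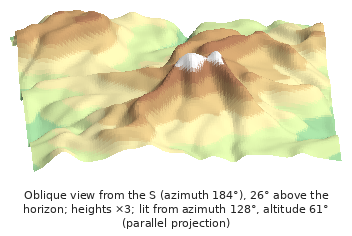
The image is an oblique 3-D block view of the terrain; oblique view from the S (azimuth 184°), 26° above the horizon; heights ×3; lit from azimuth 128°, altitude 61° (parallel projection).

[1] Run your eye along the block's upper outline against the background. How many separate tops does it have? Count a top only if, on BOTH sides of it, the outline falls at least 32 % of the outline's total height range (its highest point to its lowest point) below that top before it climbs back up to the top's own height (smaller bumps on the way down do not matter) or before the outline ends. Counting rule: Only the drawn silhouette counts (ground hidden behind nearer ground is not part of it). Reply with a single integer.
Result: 0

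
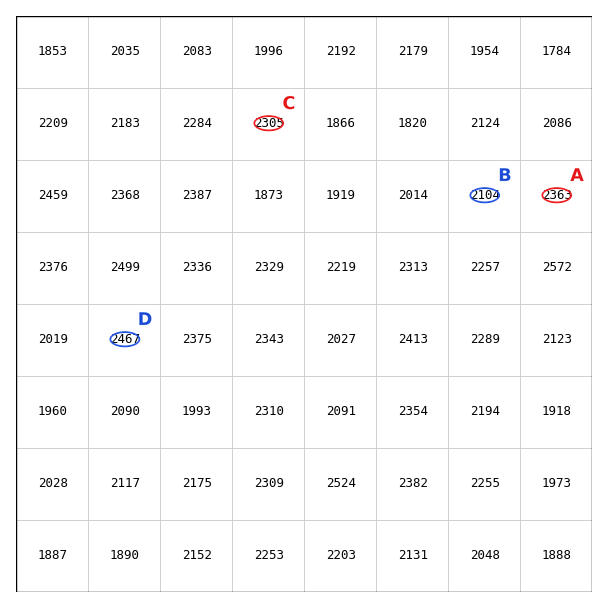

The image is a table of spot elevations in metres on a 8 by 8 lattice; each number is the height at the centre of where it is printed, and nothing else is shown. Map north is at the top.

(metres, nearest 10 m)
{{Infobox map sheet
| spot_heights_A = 2360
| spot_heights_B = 2100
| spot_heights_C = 2310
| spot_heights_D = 2470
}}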